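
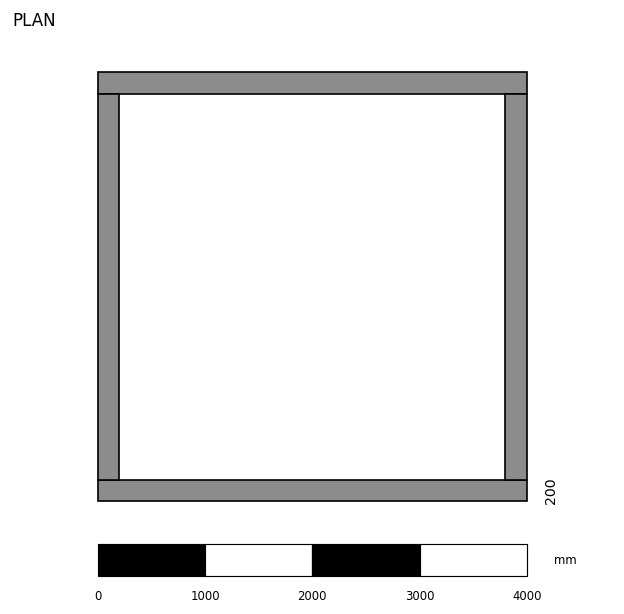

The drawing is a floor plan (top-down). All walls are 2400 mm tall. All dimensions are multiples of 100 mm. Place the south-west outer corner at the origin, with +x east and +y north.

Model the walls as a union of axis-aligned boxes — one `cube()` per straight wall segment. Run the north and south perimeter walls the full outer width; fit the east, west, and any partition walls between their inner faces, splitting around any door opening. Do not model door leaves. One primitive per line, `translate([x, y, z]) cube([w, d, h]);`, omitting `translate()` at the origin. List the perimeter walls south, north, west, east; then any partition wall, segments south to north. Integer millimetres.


cube([4000, 200, 2400]);
translate([0, 3800, 0]) cube([4000, 200, 2400]);
translate([0, 200, 0]) cube([200, 3600, 2400]);
translate([3800, 200, 0]) cube([200, 3600, 2400]);


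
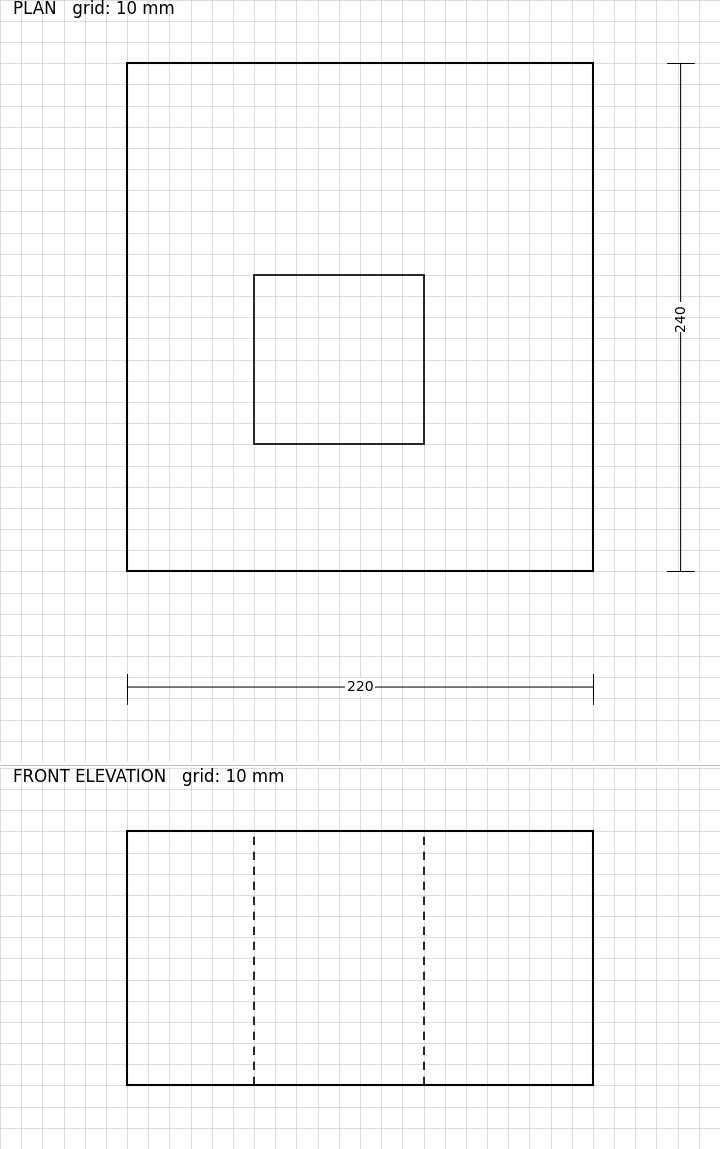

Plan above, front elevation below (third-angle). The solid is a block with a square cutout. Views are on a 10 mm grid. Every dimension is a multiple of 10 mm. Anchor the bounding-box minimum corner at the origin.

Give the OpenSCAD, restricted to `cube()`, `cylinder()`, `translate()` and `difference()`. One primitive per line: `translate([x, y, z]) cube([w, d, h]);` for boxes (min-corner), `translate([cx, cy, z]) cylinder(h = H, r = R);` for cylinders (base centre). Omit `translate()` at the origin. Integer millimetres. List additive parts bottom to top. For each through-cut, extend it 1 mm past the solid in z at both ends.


difference() {
  cube([220, 240, 120]);
  translate([60, 60, -1]) cube([80, 80, 122]);
}


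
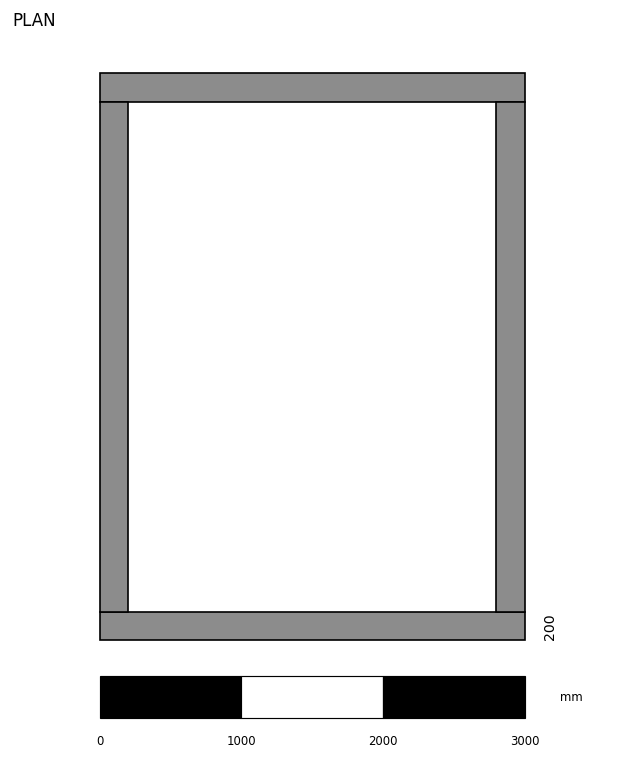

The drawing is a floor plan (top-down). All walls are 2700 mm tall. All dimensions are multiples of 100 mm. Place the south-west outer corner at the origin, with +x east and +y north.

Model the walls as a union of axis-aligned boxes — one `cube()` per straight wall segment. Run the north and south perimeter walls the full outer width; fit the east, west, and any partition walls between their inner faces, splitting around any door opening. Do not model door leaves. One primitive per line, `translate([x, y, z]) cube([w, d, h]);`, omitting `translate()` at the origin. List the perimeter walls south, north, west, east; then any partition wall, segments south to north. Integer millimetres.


cube([3000, 200, 2700]);
translate([0, 3800, 0]) cube([3000, 200, 2700]);
translate([0, 200, 0]) cube([200, 3600, 2700]);
translate([2800, 200, 0]) cube([200, 3600, 2700]);


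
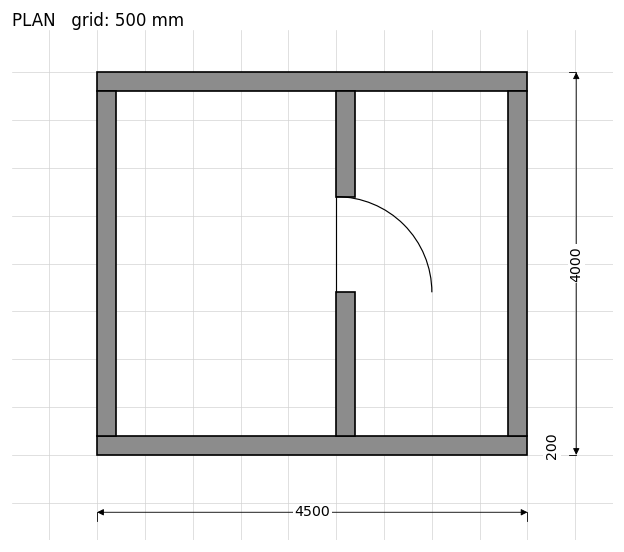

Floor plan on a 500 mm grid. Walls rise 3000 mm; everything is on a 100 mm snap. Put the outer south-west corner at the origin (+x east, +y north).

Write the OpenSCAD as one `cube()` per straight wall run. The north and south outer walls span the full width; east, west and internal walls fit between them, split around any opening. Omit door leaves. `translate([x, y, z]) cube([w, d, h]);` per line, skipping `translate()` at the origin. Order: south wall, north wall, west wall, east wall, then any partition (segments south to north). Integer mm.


cube([4500, 200, 3000]);
translate([0, 3800, 0]) cube([4500, 200, 3000]);
translate([0, 200, 0]) cube([200, 3600, 3000]);
translate([4300, 200, 0]) cube([200, 3600, 3000]);
translate([2500, 200, 0]) cube([200, 1500, 3000]);
translate([2500, 2700, 0]) cube([200, 1100, 3000]);


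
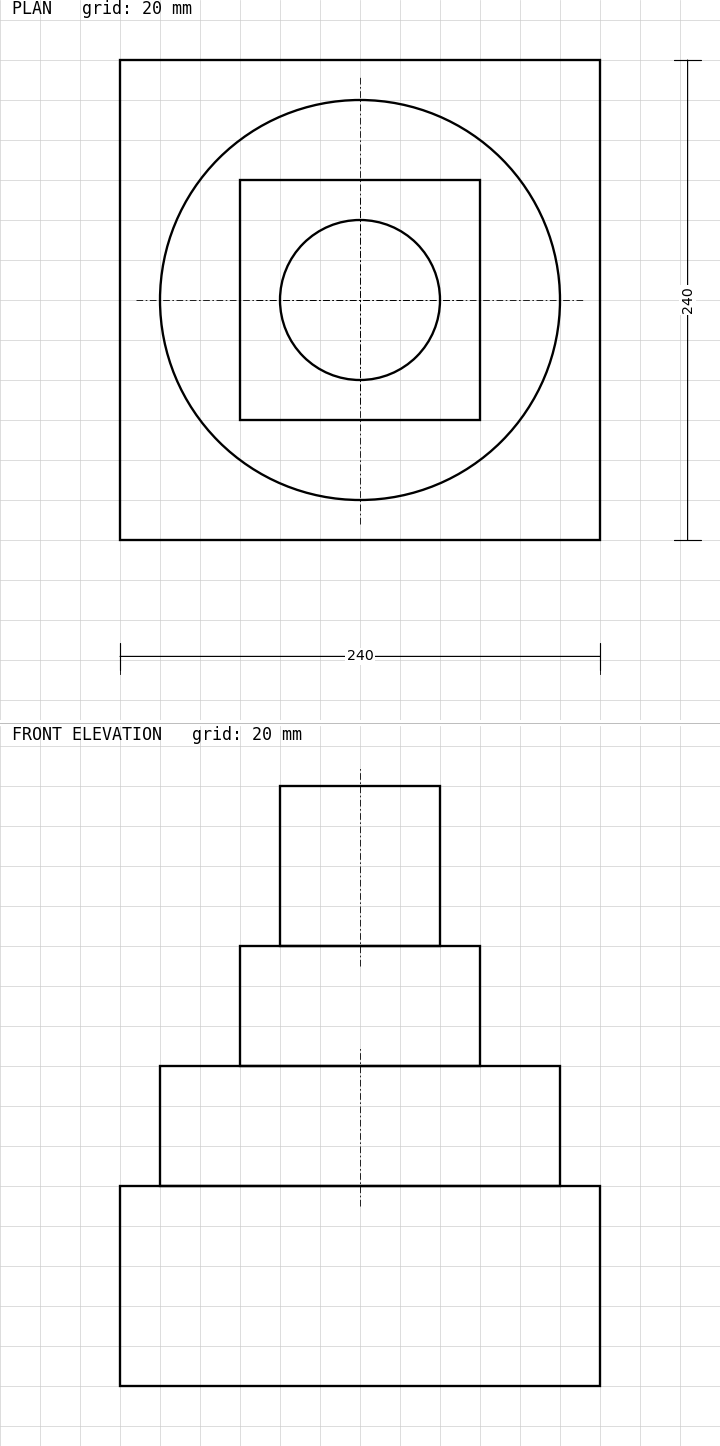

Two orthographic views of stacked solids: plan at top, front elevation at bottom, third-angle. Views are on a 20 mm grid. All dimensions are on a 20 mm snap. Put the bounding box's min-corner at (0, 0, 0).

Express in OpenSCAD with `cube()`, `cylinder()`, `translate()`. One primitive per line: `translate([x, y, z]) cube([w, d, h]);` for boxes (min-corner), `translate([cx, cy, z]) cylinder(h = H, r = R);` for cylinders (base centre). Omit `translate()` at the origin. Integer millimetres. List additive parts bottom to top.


cube([240, 240, 100]);
translate([120, 120, 100]) cylinder(h = 60, r = 100);
translate([60, 60, 160]) cube([120, 120, 60]);
translate([120, 120, 220]) cylinder(h = 80, r = 40);


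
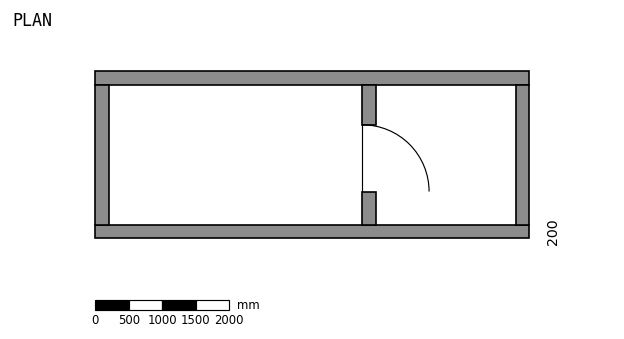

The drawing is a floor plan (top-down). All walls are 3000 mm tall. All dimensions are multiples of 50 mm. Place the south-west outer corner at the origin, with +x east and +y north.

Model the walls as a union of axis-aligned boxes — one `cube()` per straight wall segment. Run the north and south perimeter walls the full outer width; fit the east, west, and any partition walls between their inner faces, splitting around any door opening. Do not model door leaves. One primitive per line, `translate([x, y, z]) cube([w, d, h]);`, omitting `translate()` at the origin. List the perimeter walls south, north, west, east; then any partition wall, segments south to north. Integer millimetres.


cube([6500, 200, 3000]);
translate([0, 2300, 0]) cube([6500, 200, 3000]);
translate([0, 200, 0]) cube([200, 2100, 3000]);
translate([6300, 200, 0]) cube([200, 2100, 3000]);
translate([4000, 200, 0]) cube([200, 500, 3000]);
translate([4000, 1700, 0]) cube([200, 600, 3000]);


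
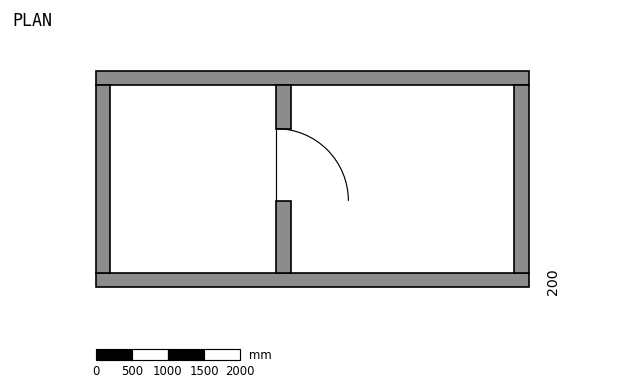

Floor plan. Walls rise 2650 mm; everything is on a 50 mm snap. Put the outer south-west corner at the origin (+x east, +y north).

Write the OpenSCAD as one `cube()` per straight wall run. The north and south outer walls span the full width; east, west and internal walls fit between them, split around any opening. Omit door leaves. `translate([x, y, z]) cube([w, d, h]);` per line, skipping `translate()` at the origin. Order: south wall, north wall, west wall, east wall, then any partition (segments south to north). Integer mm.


cube([6000, 200, 2650]);
translate([0, 2800, 0]) cube([6000, 200, 2650]);
translate([0, 200, 0]) cube([200, 2600, 2650]);
translate([5800, 200, 0]) cube([200, 2600, 2650]);
translate([2500, 200, 0]) cube([200, 1000, 2650]);
translate([2500, 2200, 0]) cube([200, 600, 2650]);


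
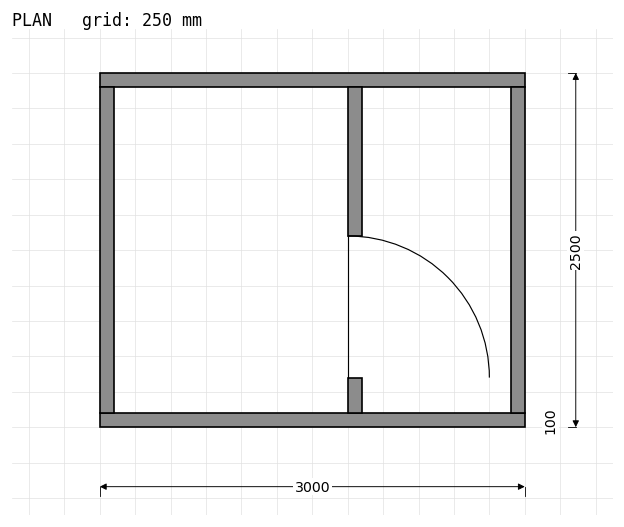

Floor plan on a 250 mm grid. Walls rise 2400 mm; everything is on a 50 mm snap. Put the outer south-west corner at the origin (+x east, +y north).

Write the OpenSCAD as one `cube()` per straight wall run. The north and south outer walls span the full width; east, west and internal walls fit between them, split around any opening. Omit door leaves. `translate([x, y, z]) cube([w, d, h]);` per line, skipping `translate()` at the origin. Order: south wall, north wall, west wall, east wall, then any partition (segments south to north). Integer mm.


cube([3000, 100, 2400]);
translate([0, 2400, 0]) cube([3000, 100, 2400]);
translate([0, 100, 0]) cube([100, 2300, 2400]);
translate([2900, 100, 0]) cube([100, 2300, 2400]);
translate([1750, 100, 0]) cube([100, 250, 2400]);
translate([1750, 1350, 0]) cube([100, 1050, 2400]);


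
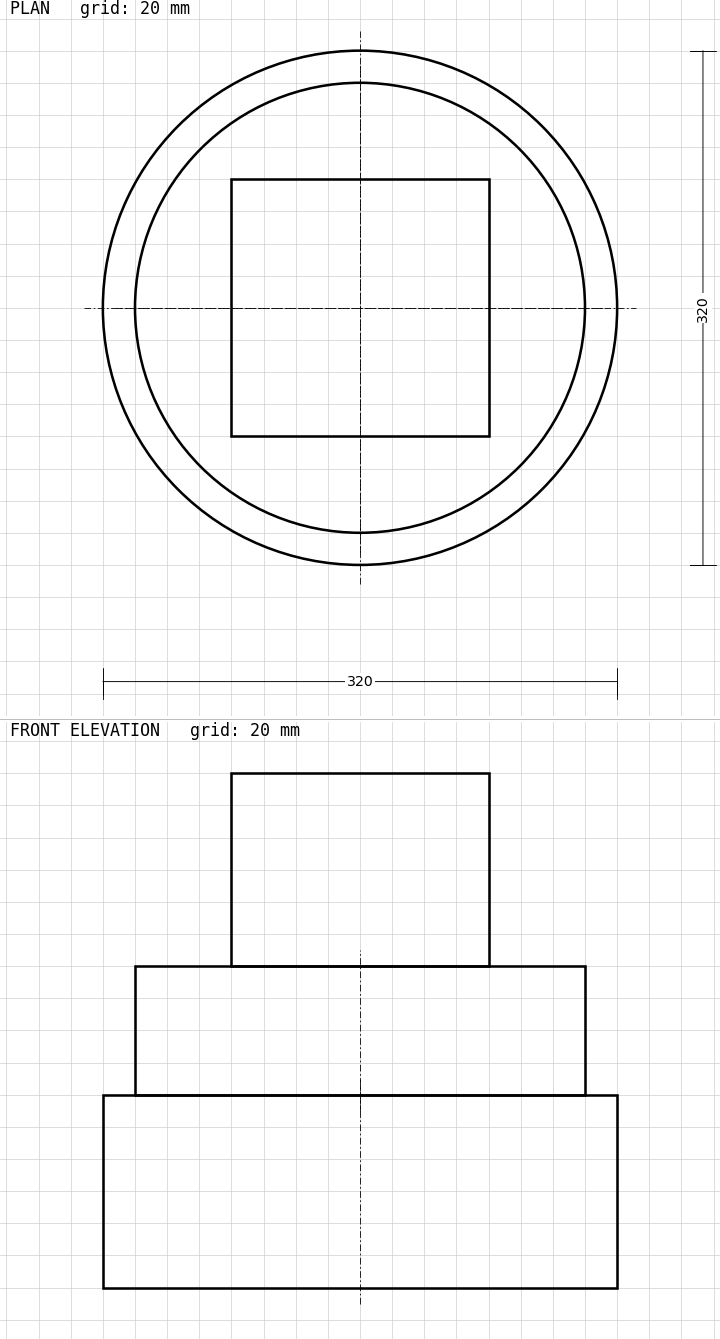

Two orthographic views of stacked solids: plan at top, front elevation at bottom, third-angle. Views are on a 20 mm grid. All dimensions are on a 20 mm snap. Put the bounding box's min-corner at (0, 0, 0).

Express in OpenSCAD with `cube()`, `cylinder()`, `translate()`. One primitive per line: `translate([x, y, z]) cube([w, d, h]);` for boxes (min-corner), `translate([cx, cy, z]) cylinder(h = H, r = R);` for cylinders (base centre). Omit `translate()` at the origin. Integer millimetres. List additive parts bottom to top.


translate([160, 160, 0]) cylinder(h = 120, r = 160);
translate([160, 160, 120]) cylinder(h = 80, r = 140);
translate([80, 80, 200]) cube([160, 160, 120]);


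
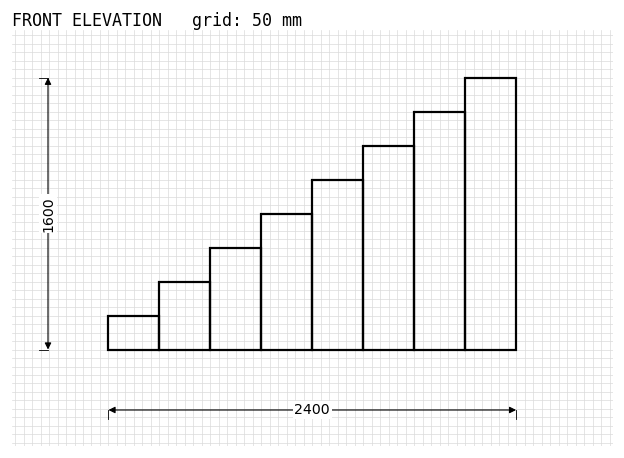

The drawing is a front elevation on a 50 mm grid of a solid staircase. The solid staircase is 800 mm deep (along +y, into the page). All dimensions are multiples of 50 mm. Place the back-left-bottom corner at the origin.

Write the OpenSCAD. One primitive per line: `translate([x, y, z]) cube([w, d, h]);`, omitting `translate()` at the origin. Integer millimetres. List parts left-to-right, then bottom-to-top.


cube([300, 800, 200]);
translate([300, 0, 0]) cube([300, 800, 400]);
translate([600, 0, 0]) cube([300, 800, 600]);
translate([900, 0, 0]) cube([300, 800, 800]);
translate([1200, 0, 0]) cube([300, 800, 1000]);
translate([1500, 0, 0]) cube([300, 800, 1200]);
translate([1800, 0, 0]) cube([300, 800, 1400]);
translate([2100, 0, 0]) cube([300, 800, 1600]);


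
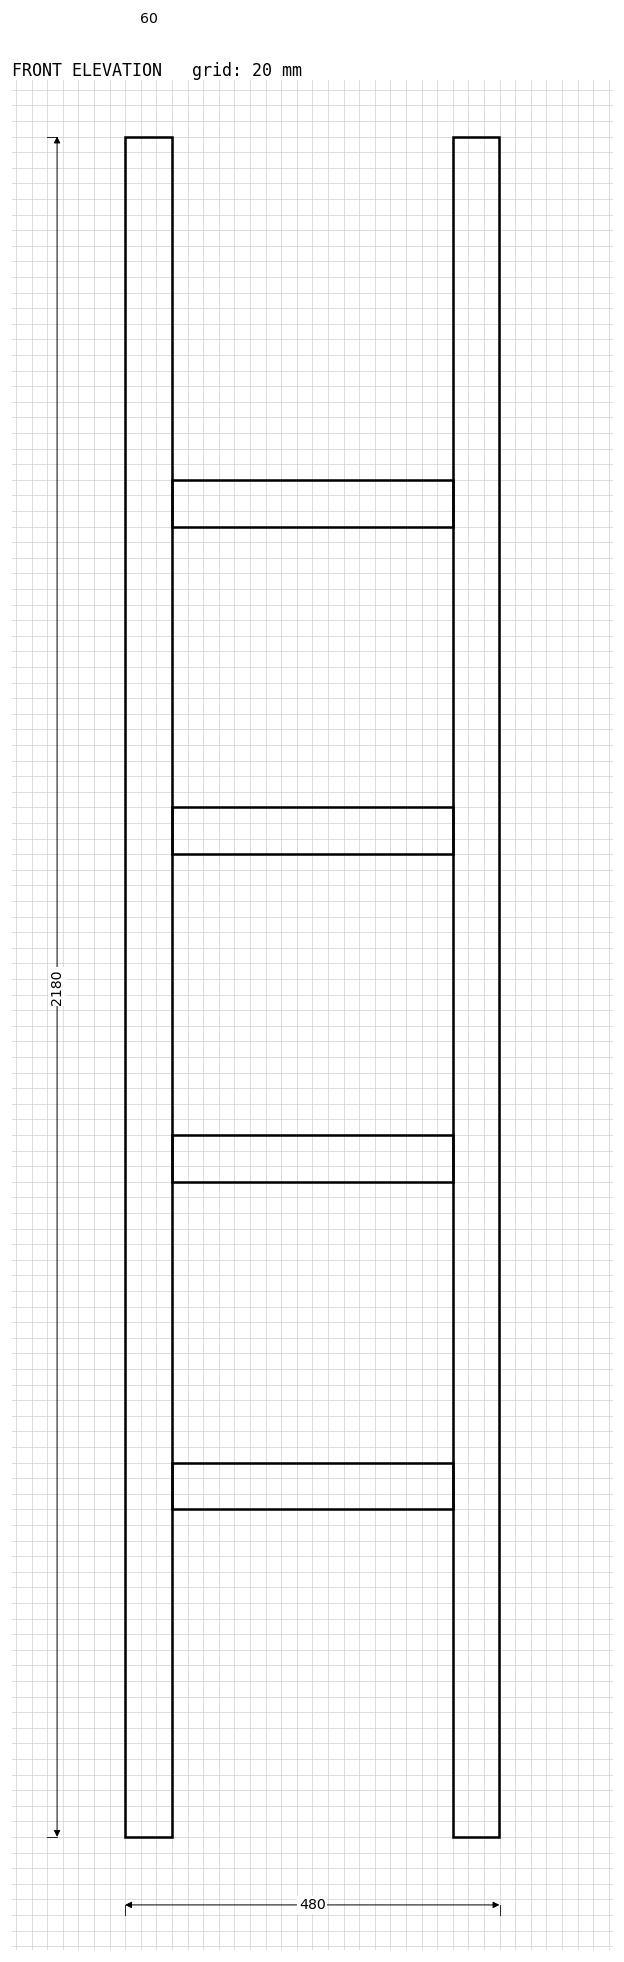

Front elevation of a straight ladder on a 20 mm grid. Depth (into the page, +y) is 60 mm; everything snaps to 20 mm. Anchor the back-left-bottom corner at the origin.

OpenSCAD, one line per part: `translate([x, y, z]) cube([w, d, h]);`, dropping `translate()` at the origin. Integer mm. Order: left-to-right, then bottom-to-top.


cube([60, 60, 2180]);
translate([60, 0, 420]) cube([360, 60, 60]);
translate([60, 0, 840]) cube([360, 60, 60]);
translate([60, 0, 1260]) cube([360, 60, 60]);
translate([60, 0, 1680]) cube([360, 60, 60]);
translate([420, 0, 0]) cube([60, 60, 2180]);


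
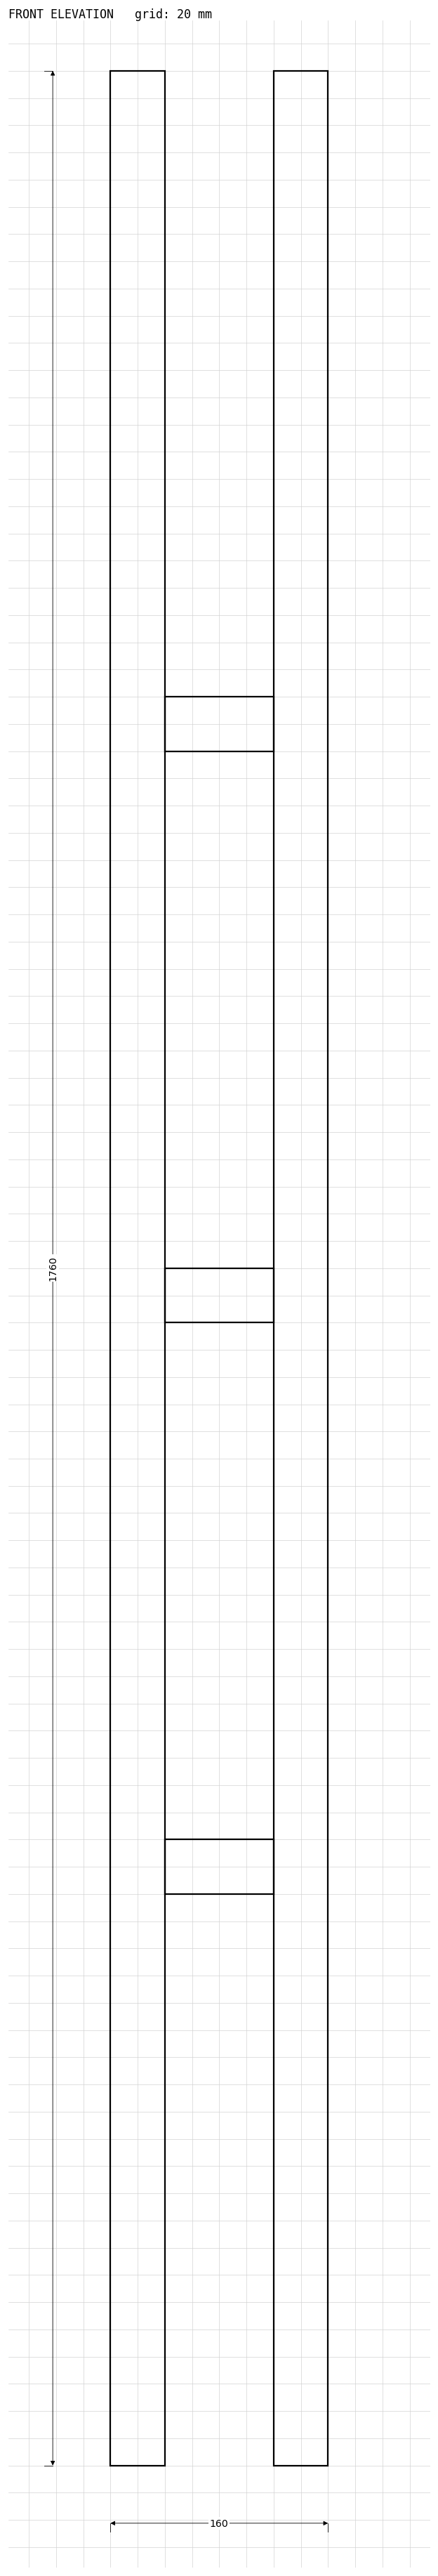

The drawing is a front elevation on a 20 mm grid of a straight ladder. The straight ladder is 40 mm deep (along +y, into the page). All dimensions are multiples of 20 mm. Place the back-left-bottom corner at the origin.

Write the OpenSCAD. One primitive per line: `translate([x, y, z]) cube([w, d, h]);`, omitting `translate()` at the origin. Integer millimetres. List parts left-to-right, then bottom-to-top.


cube([40, 40, 1760]);
translate([40, 0, 420]) cube([80, 40, 40]);
translate([40, 0, 840]) cube([80, 40, 40]);
translate([40, 0, 1260]) cube([80, 40, 40]);
translate([120, 0, 0]) cube([40, 40, 1760]);


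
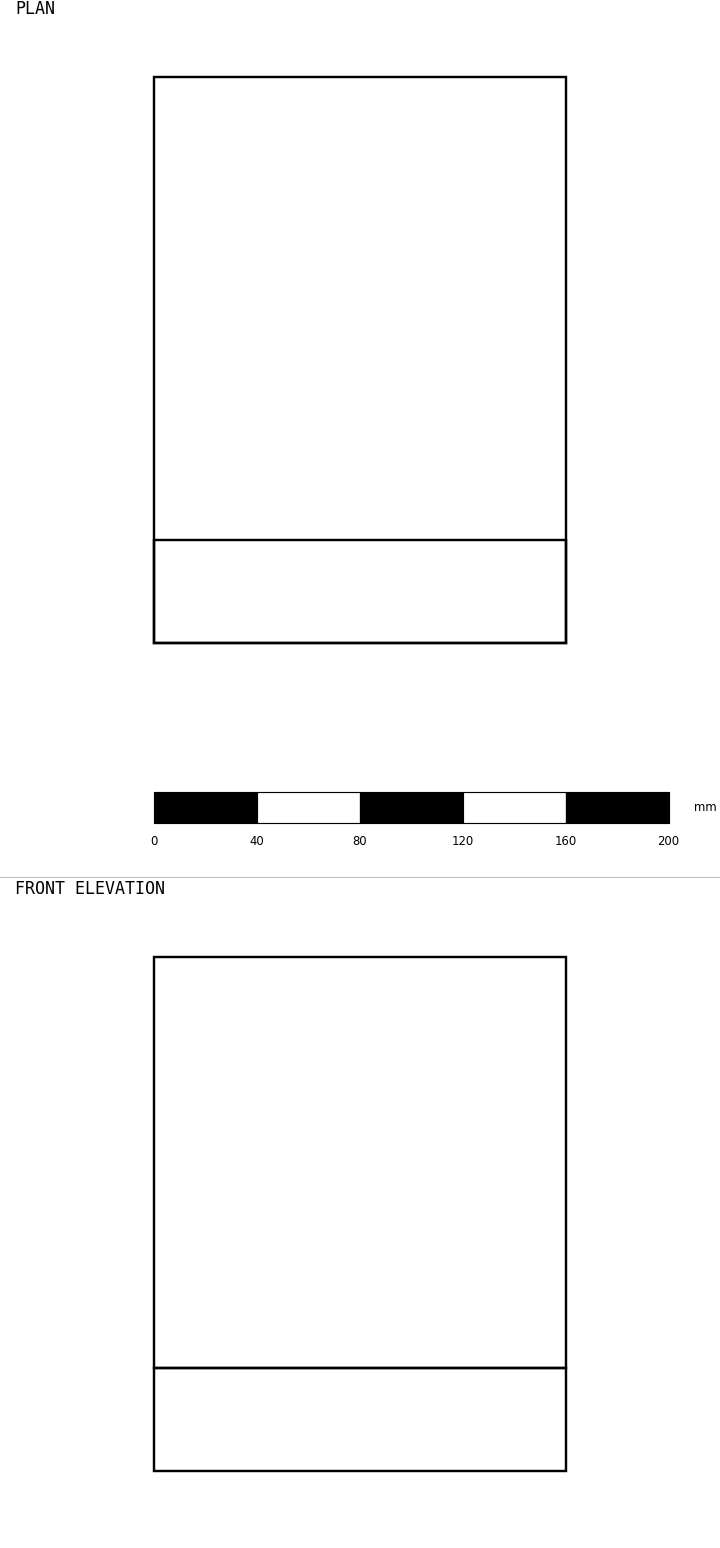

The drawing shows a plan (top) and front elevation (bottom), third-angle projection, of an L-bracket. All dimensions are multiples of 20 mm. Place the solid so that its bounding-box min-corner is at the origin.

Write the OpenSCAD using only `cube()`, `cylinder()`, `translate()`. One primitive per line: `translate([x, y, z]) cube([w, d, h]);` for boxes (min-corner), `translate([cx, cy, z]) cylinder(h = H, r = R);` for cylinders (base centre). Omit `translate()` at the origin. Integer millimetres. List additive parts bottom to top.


cube([160, 220, 40]);
translate([0, 0, 40]) cube([160, 40, 160]);


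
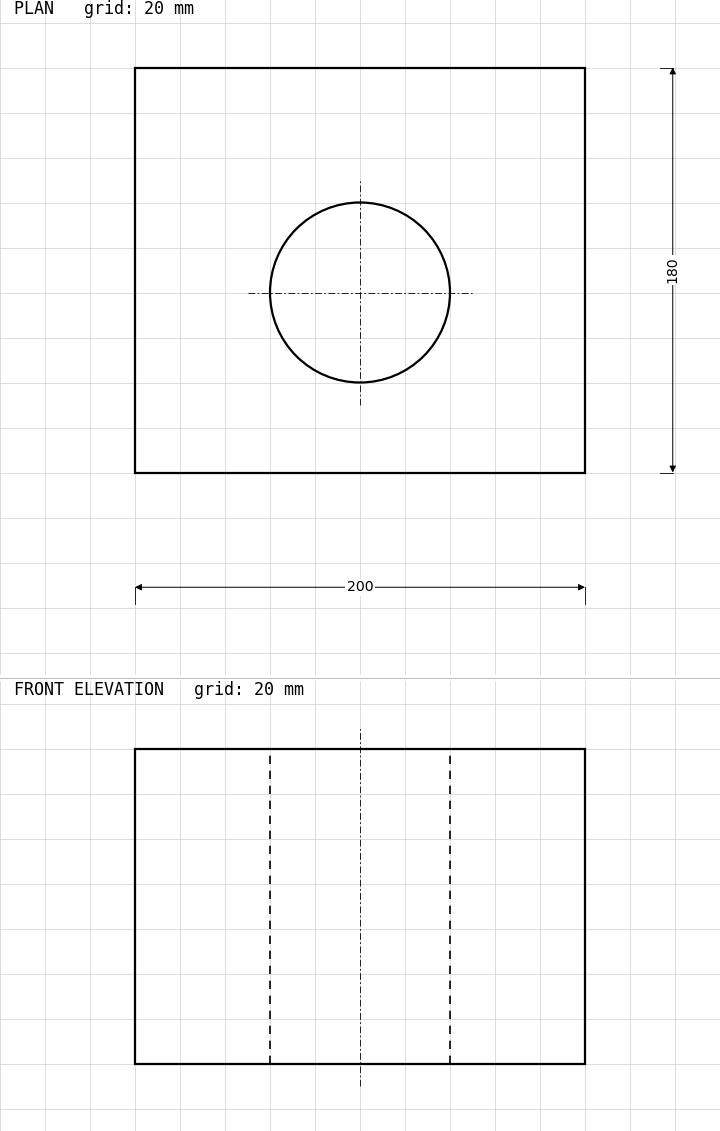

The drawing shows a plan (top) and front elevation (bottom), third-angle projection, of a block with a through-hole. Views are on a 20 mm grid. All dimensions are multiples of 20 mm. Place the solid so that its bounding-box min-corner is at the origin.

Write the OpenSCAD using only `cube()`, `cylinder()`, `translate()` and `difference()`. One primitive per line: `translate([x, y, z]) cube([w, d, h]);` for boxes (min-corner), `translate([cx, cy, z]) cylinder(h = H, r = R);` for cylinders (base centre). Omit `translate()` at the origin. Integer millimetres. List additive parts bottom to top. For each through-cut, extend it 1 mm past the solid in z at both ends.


difference() {
  cube([200, 180, 140]);
  translate([100, 80, -1]) cylinder(h = 142, r = 40);
}


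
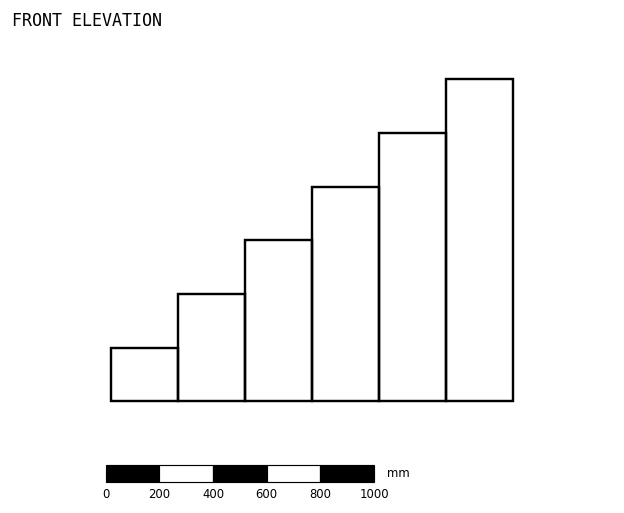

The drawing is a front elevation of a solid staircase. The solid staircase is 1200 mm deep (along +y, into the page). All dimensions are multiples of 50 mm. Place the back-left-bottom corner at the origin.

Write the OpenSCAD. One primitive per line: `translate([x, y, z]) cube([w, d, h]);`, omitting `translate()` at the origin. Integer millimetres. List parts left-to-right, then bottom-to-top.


cube([250, 1200, 200]);
translate([250, 0, 0]) cube([250, 1200, 400]);
translate([500, 0, 0]) cube([250, 1200, 600]);
translate([750, 0, 0]) cube([250, 1200, 800]);
translate([1000, 0, 0]) cube([250, 1200, 1000]);
translate([1250, 0, 0]) cube([250, 1200, 1200]);


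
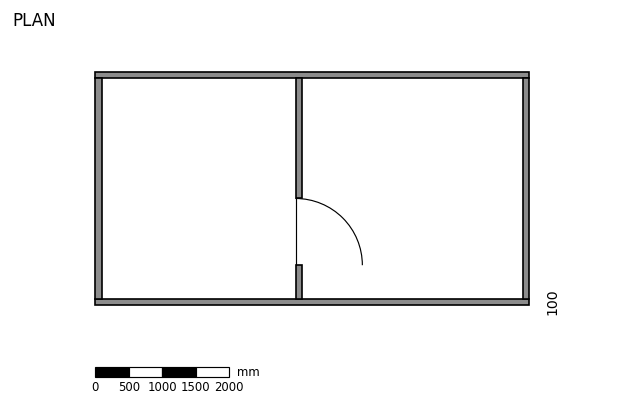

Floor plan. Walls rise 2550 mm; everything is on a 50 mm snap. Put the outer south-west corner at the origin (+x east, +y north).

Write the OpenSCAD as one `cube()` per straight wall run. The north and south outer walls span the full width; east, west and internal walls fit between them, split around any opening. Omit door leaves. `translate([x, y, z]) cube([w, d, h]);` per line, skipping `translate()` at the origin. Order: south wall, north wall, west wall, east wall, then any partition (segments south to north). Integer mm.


cube([6500, 100, 2550]);
translate([0, 3400, 0]) cube([6500, 100, 2550]);
translate([0, 100, 0]) cube([100, 3300, 2550]);
translate([6400, 100, 0]) cube([100, 3300, 2550]);
translate([3000, 100, 0]) cube([100, 500, 2550]);
translate([3000, 1600, 0]) cube([100, 1800, 2550]);


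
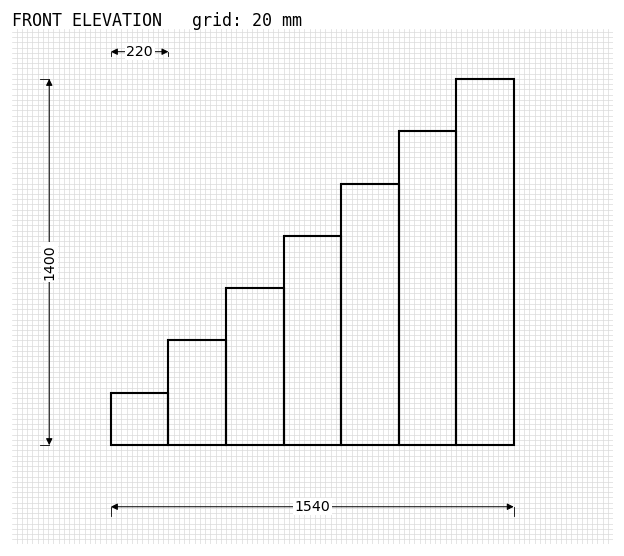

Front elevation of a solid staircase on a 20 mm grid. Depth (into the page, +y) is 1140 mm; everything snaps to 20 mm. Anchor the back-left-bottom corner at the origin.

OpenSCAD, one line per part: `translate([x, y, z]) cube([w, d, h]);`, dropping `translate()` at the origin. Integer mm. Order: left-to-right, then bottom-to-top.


cube([220, 1140, 200]);
translate([220, 0, 0]) cube([220, 1140, 400]);
translate([440, 0, 0]) cube([220, 1140, 600]);
translate([660, 0, 0]) cube([220, 1140, 800]);
translate([880, 0, 0]) cube([220, 1140, 1000]);
translate([1100, 0, 0]) cube([220, 1140, 1200]);
translate([1320, 0, 0]) cube([220, 1140, 1400]);


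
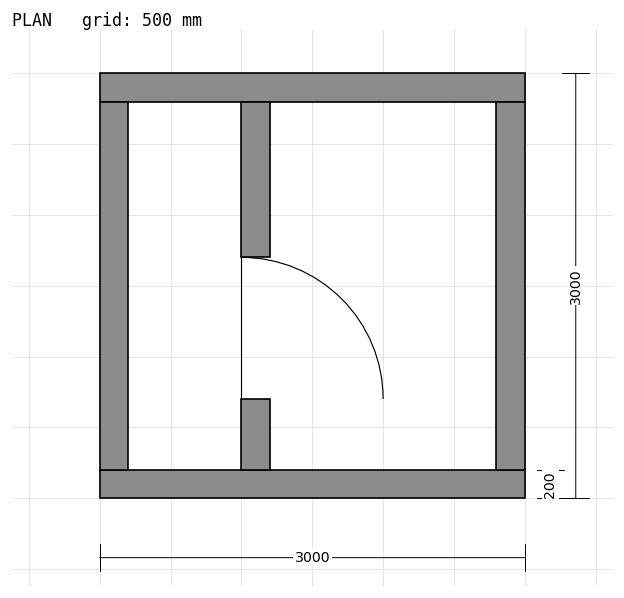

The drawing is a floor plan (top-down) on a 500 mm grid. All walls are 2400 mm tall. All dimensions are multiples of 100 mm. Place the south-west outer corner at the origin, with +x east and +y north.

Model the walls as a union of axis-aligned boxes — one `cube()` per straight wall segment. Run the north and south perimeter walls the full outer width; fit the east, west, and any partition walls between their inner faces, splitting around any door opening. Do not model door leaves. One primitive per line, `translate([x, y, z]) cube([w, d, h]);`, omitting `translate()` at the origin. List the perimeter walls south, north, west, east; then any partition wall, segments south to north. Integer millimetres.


cube([3000, 200, 2400]);
translate([0, 2800, 0]) cube([3000, 200, 2400]);
translate([0, 200, 0]) cube([200, 2600, 2400]);
translate([2800, 200, 0]) cube([200, 2600, 2400]);
translate([1000, 200, 0]) cube([200, 500, 2400]);
translate([1000, 1700, 0]) cube([200, 1100, 2400]);


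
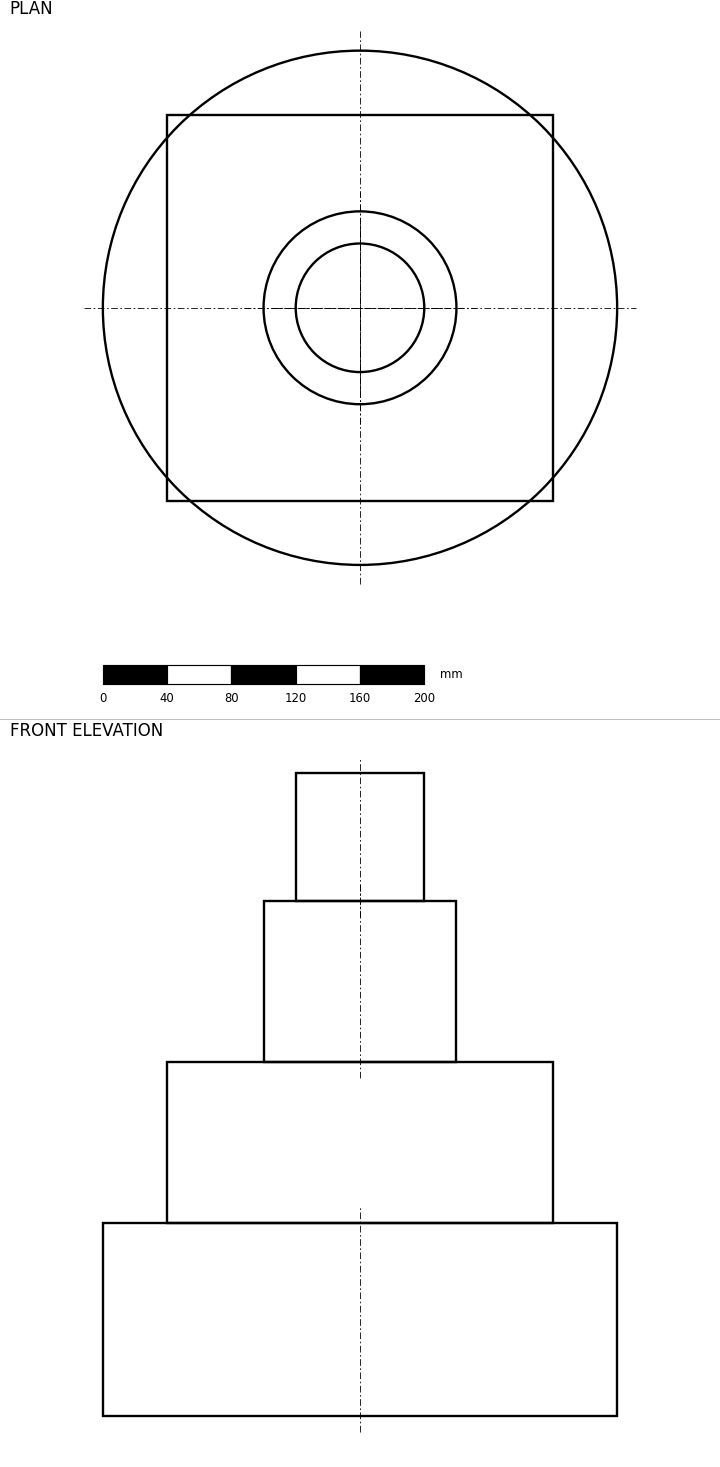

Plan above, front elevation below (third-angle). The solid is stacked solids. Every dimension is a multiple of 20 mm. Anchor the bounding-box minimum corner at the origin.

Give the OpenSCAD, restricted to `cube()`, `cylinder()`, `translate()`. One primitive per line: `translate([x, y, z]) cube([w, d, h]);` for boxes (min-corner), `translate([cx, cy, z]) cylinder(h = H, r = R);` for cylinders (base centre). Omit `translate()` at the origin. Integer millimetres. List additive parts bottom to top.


translate([160, 160, 0]) cylinder(h = 120, r = 160);
translate([40, 40, 120]) cube([240, 240, 100]);
translate([160, 160, 220]) cylinder(h = 100, r = 60);
translate([160, 160, 320]) cylinder(h = 80, r = 40);


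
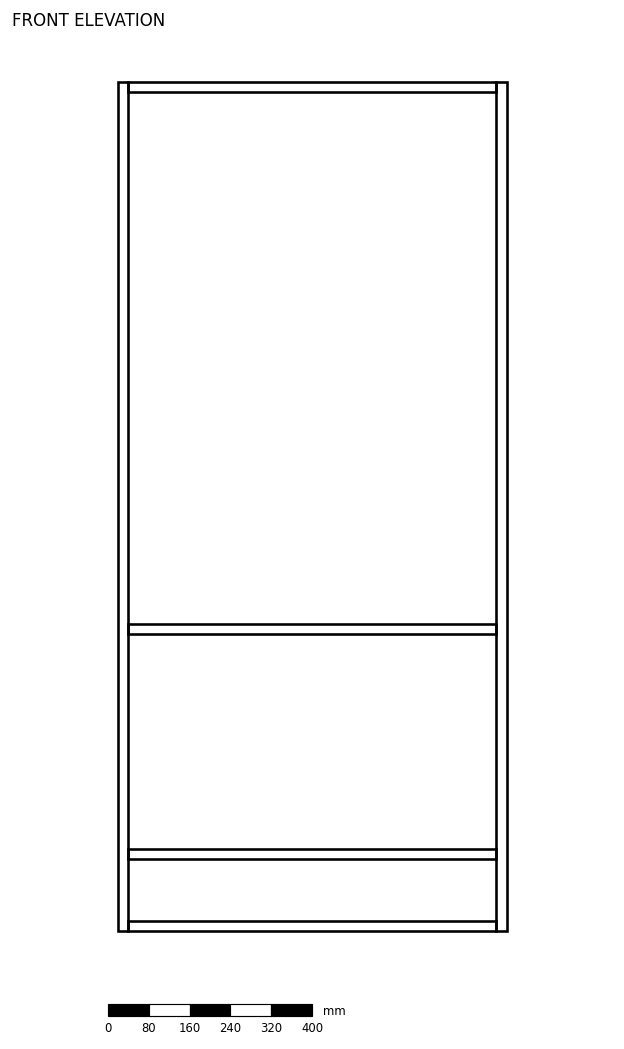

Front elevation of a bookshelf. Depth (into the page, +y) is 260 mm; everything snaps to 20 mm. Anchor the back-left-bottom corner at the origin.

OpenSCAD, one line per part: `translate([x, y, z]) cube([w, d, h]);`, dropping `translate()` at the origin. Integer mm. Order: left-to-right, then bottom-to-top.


cube([20, 260, 1660]);
translate([20, 0, 0]) cube([720, 260, 20]);
translate([20, 0, 140]) cube([720, 260, 20]);
translate([20, 0, 580]) cube([720, 260, 20]);
translate([20, 0, 1640]) cube([720, 260, 20]);
translate([740, 0, 0]) cube([20, 260, 1660]);


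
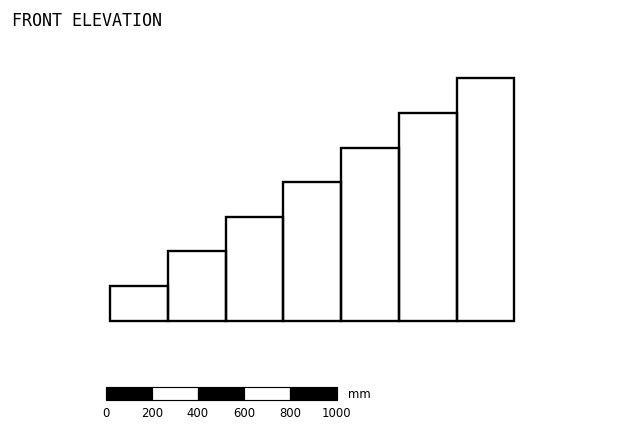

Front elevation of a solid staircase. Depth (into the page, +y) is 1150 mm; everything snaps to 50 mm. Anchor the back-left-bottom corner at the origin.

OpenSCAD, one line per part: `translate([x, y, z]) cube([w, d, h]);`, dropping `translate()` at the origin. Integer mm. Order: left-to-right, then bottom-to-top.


cube([250, 1150, 150]);
translate([250, 0, 0]) cube([250, 1150, 300]);
translate([500, 0, 0]) cube([250, 1150, 450]);
translate([750, 0, 0]) cube([250, 1150, 600]);
translate([1000, 0, 0]) cube([250, 1150, 750]);
translate([1250, 0, 0]) cube([250, 1150, 900]);
translate([1500, 0, 0]) cube([250, 1150, 1050]);


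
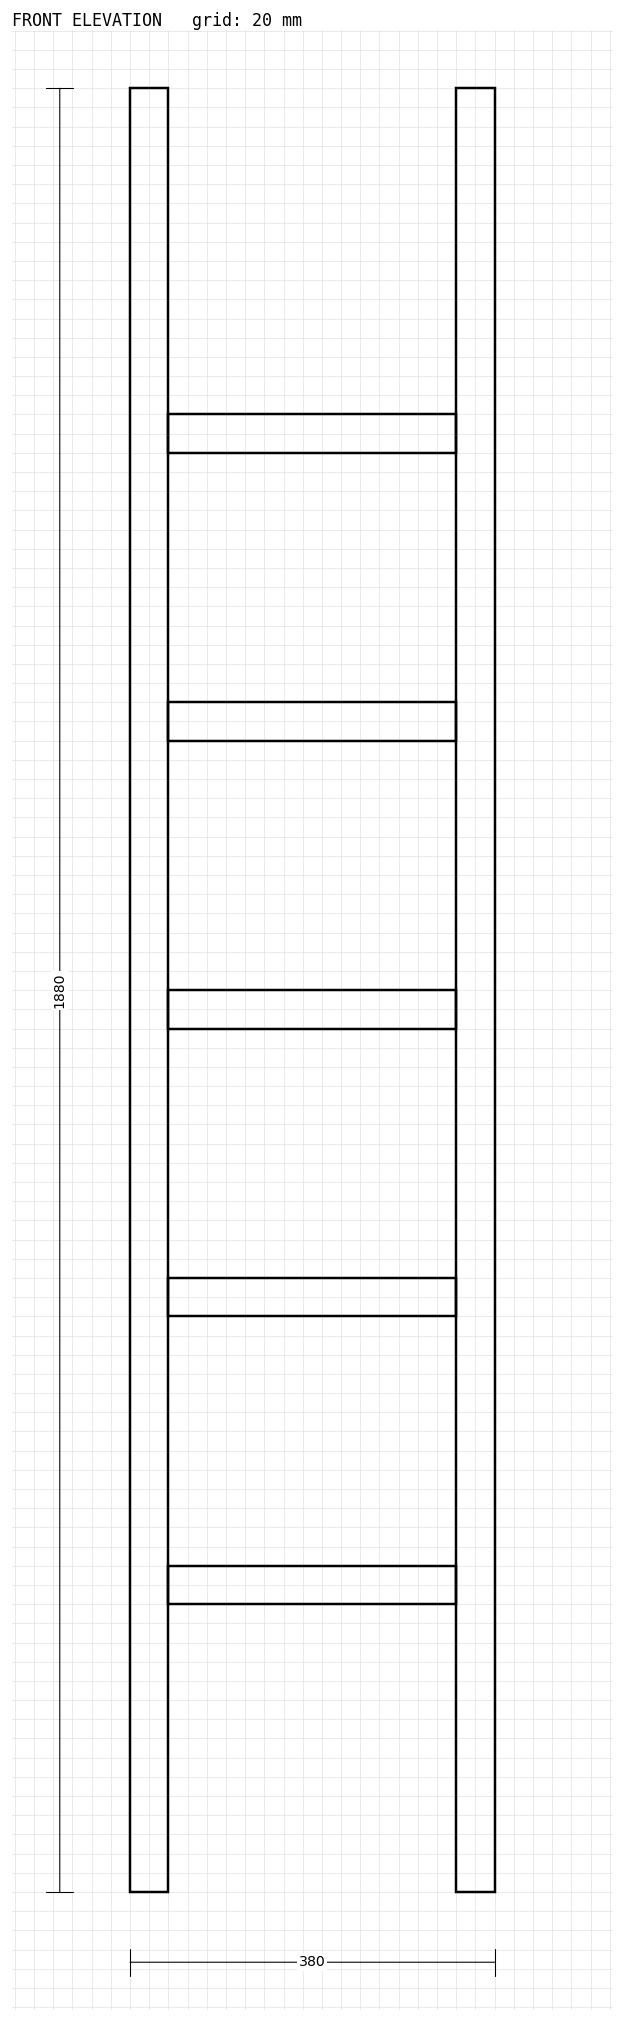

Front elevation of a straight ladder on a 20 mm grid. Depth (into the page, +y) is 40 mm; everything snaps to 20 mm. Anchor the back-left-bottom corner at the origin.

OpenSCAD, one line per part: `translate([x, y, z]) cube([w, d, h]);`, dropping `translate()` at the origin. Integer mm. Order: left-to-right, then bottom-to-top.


cube([40, 40, 1880]);
translate([40, 0, 300]) cube([300, 40, 40]);
translate([40, 0, 600]) cube([300, 40, 40]);
translate([40, 0, 900]) cube([300, 40, 40]);
translate([40, 0, 1200]) cube([300, 40, 40]);
translate([40, 0, 1500]) cube([300, 40, 40]);
translate([340, 0, 0]) cube([40, 40, 1880]);


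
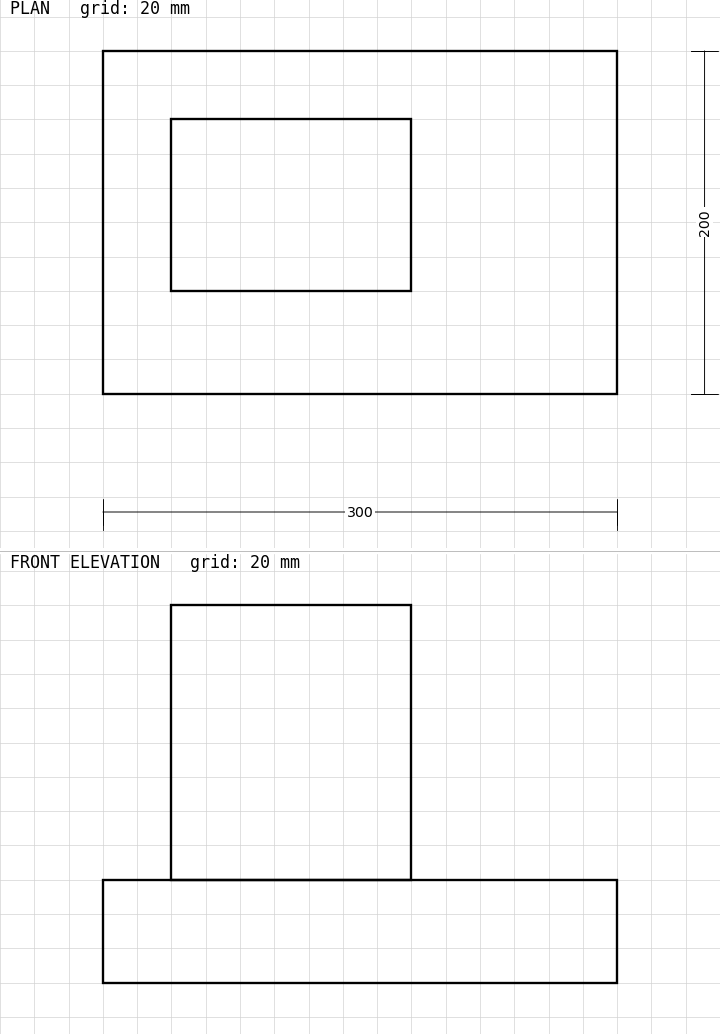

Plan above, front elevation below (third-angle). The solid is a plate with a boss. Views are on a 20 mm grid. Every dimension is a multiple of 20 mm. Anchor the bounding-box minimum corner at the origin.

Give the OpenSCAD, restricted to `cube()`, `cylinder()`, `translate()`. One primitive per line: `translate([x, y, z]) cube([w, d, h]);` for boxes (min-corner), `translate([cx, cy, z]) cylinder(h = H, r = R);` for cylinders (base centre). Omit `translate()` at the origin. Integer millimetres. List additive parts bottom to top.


cube([300, 200, 60]);
translate([40, 60, 60]) cube([140, 100, 160]);


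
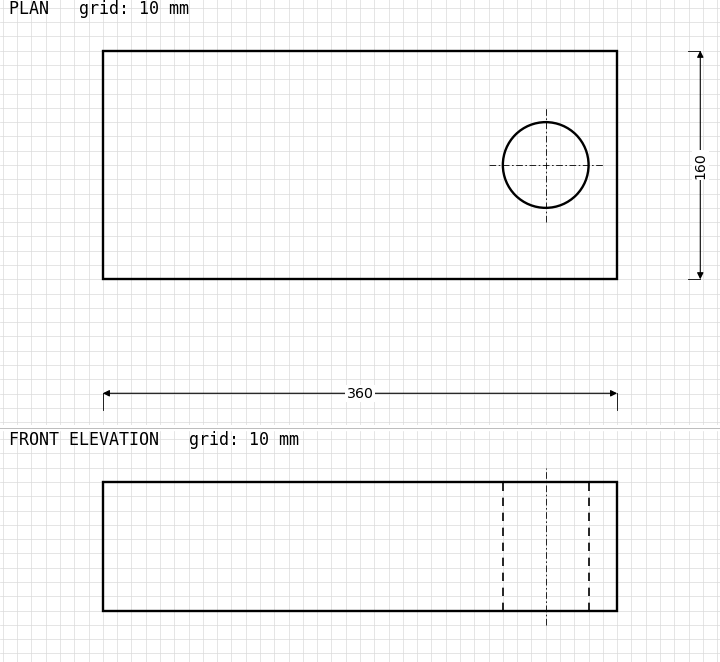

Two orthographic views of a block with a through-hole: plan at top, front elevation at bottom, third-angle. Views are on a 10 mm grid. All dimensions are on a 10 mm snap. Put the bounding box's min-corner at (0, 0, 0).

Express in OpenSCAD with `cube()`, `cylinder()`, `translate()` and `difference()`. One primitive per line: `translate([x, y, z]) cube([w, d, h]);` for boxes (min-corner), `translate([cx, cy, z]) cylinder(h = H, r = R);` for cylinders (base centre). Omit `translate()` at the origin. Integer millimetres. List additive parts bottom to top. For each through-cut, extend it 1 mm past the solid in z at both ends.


difference() {
  cube([360, 160, 90]);
  translate([310, 80, -1]) cylinder(h = 92, r = 30);
}


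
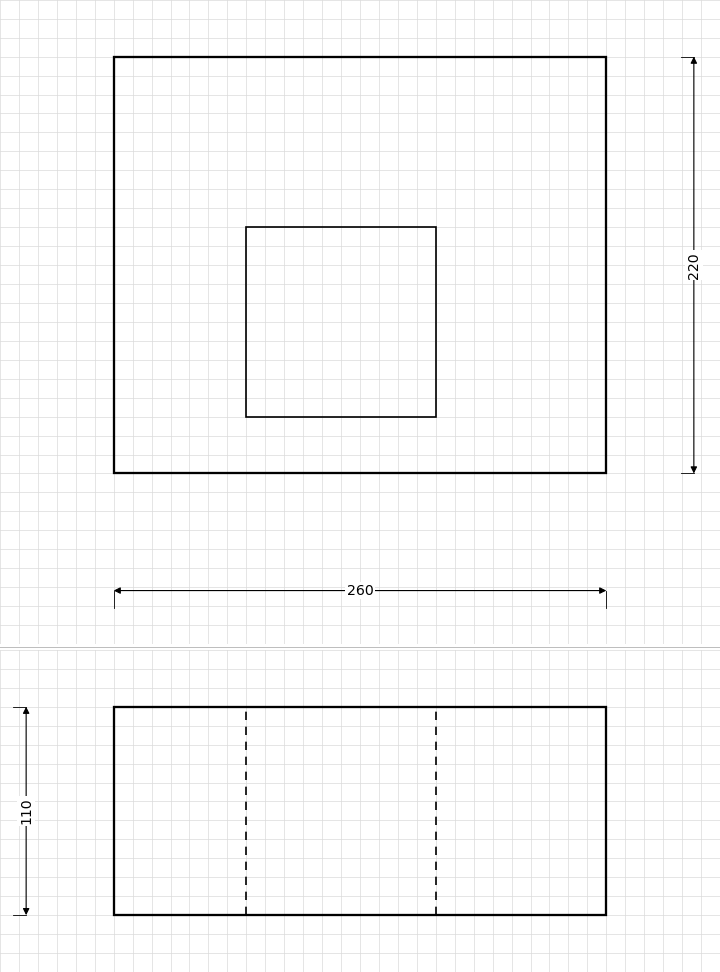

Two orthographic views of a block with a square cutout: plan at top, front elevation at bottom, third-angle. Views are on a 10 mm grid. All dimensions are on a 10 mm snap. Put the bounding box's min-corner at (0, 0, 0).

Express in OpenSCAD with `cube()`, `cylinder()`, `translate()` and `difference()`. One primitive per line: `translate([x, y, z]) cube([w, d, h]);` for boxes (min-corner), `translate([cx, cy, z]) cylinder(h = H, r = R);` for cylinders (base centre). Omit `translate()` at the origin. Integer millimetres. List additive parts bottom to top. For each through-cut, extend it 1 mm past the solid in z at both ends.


difference() {
  cube([260, 220, 110]);
  translate([70, 30, -1]) cube([100, 100, 112]);
}


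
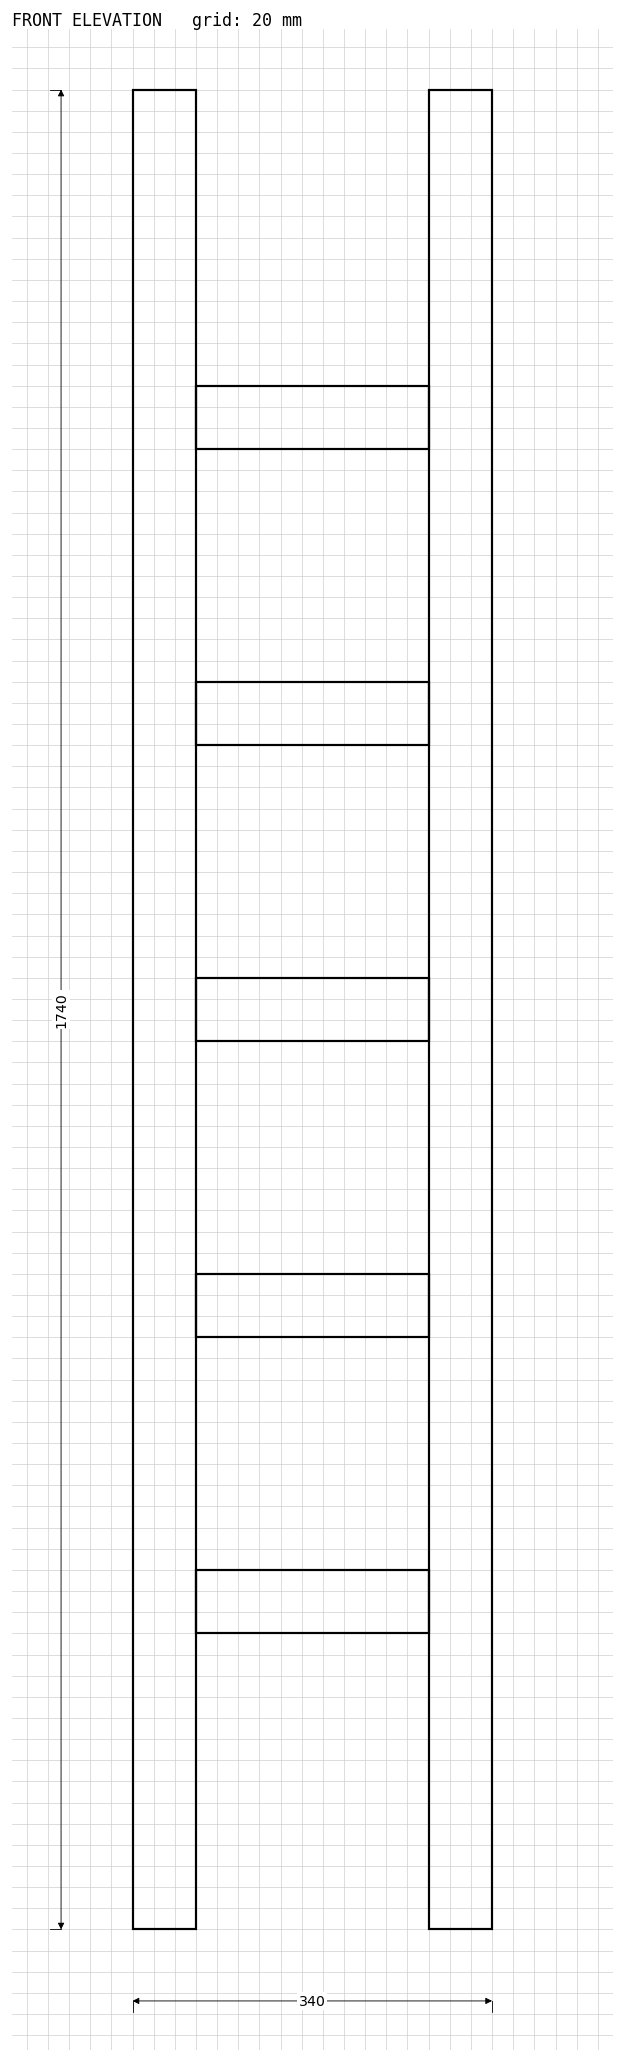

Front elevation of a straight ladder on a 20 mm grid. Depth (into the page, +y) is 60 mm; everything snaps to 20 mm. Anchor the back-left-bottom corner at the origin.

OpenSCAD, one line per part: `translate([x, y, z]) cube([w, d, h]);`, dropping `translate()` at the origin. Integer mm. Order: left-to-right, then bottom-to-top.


cube([60, 60, 1740]);
translate([60, 0, 280]) cube([220, 60, 60]);
translate([60, 0, 560]) cube([220, 60, 60]);
translate([60, 0, 840]) cube([220, 60, 60]);
translate([60, 0, 1120]) cube([220, 60, 60]);
translate([60, 0, 1400]) cube([220, 60, 60]);
translate([280, 0, 0]) cube([60, 60, 1740]);


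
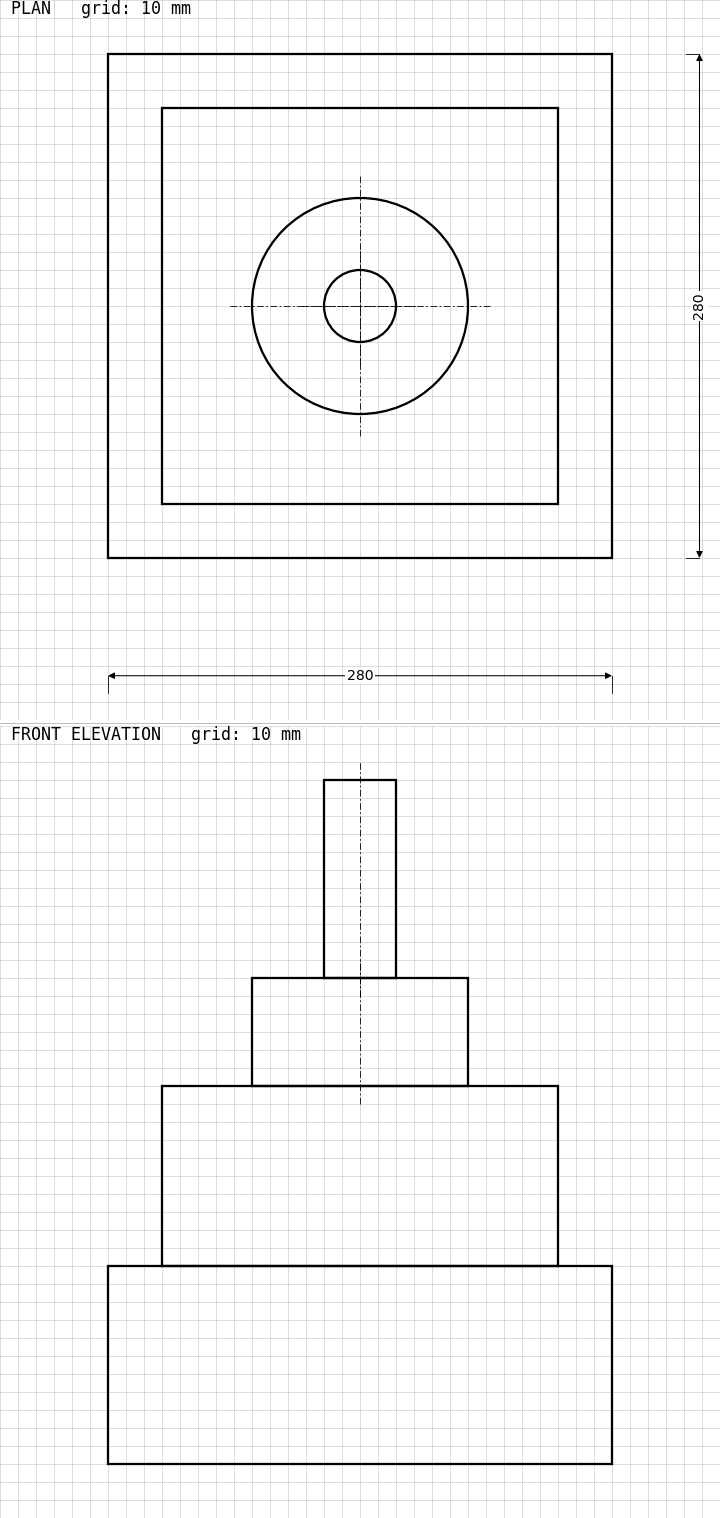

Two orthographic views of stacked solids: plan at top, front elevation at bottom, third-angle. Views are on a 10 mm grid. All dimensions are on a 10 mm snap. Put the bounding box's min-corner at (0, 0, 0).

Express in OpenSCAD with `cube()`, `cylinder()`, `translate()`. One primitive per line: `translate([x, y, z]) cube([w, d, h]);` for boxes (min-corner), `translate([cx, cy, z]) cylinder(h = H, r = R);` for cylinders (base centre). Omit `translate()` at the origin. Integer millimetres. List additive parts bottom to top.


cube([280, 280, 110]);
translate([30, 30, 110]) cube([220, 220, 100]);
translate([140, 140, 210]) cylinder(h = 60, r = 60);
translate([140, 140, 270]) cylinder(h = 110, r = 20);


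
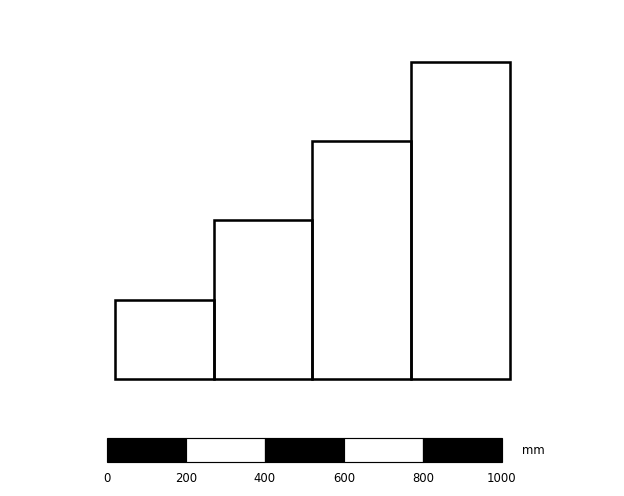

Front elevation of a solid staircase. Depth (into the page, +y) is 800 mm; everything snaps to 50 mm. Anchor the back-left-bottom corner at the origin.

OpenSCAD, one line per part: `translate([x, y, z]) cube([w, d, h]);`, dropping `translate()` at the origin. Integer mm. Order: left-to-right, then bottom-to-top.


cube([250, 800, 200]);
translate([250, 0, 0]) cube([250, 800, 400]);
translate([500, 0, 0]) cube([250, 800, 600]);
translate([750, 0, 0]) cube([250, 800, 800]);


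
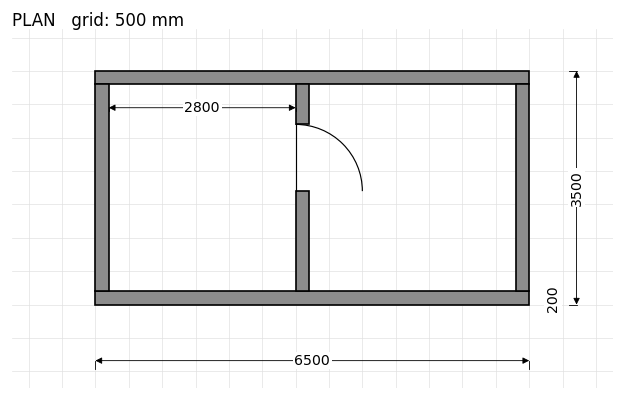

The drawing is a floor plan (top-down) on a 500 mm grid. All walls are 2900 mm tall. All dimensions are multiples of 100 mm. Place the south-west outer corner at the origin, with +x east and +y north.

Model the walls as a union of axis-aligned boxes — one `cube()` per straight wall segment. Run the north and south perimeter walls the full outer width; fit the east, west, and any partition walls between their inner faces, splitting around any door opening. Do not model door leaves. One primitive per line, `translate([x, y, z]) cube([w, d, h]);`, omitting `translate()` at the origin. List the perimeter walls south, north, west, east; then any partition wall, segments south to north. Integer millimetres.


cube([6500, 200, 2900]);
translate([0, 3300, 0]) cube([6500, 200, 2900]);
translate([0, 200, 0]) cube([200, 3100, 2900]);
translate([6300, 200, 0]) cube([200, 3100, 2900]);
translate([3000, 200, 0]) cube([200, 1500, 2900]);
translate([3000, 2700, 0]) cube([200, 600, 2900]);


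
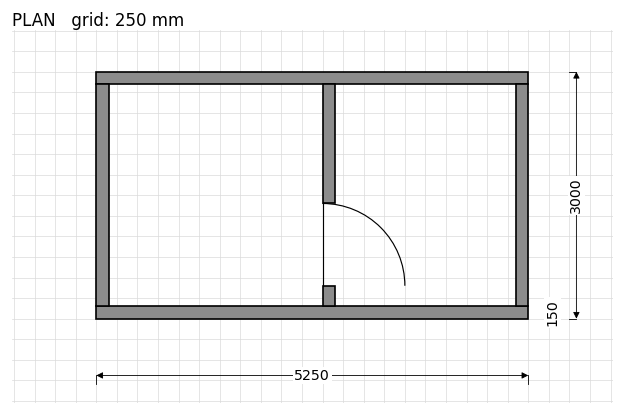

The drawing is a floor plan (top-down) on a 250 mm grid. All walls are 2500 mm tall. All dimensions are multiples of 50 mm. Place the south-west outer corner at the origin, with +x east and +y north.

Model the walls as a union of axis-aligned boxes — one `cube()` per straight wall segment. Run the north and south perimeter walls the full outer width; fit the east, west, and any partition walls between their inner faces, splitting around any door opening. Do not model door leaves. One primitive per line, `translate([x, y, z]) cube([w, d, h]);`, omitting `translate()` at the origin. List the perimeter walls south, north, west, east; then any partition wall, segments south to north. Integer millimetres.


cube([5250, 150, 2500]);
translate([0, 2850, 0]) cube([5250, 150, 2500]);
translate([0, 150, 0]) cube([150, 2700, 2500]);
translate([5100, 150, 0]) cube([150, 2700, 2500]);
translate([2750, 150, 0]) cube([150, 250, 2500]);
translate([2750, 1400, 0]) cube([150, 1450, 2500]);


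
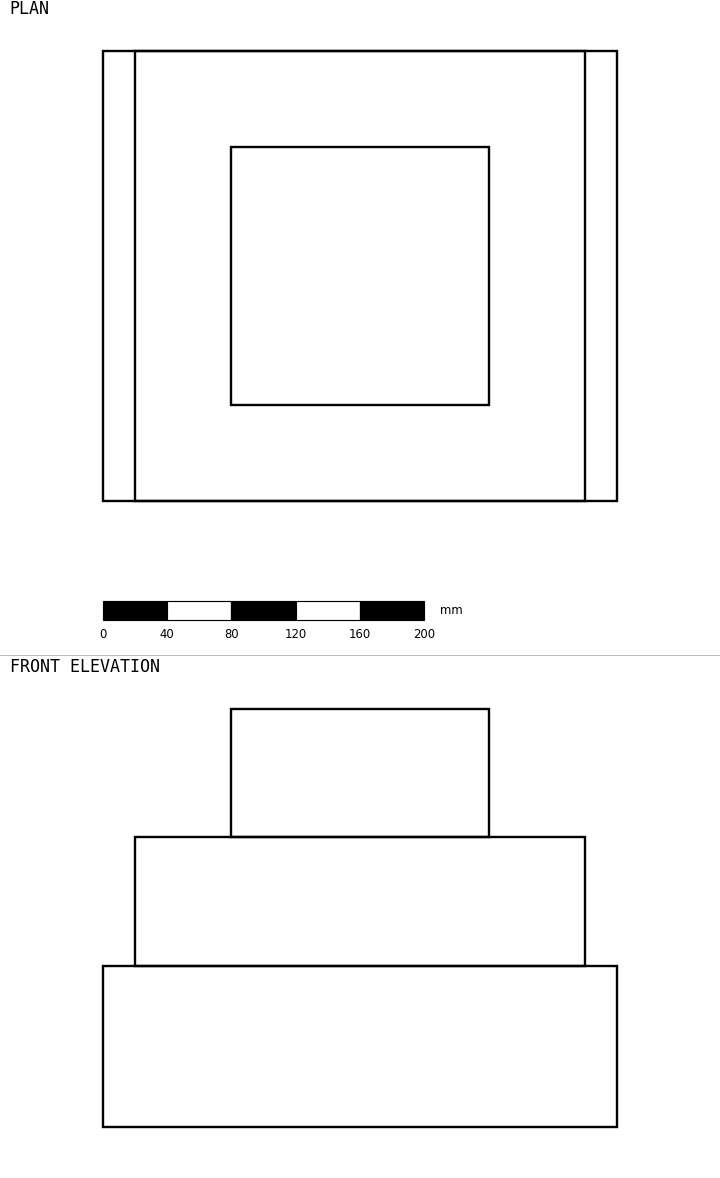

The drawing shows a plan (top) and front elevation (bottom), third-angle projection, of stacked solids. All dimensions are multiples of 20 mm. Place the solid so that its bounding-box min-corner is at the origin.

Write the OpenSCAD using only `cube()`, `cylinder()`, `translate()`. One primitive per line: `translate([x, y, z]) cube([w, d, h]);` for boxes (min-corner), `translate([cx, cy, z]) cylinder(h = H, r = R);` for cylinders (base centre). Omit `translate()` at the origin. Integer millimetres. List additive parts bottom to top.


cube([320, 280, 100]);
translate([20, 0, 100]) cube([280, 280, 80]);
translate([80, 60, 180]) cube([160, 160, 80]);


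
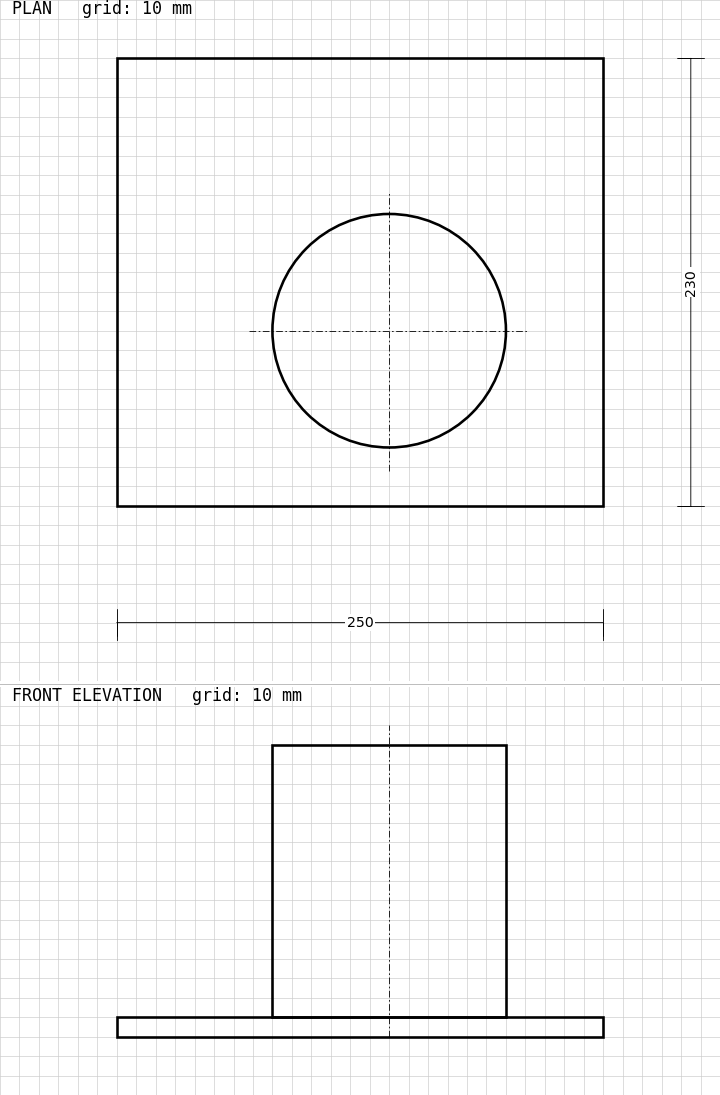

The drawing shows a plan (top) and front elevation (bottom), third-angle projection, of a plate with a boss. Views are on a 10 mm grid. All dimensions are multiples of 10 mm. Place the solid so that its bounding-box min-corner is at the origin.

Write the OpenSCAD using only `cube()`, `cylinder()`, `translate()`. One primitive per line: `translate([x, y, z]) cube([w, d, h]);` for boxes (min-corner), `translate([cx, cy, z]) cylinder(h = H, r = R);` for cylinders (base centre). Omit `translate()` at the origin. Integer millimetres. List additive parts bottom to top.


cube([250, 230, 10]);
translate([140, 90, 10]) cylinder(h = 140, r = 60);


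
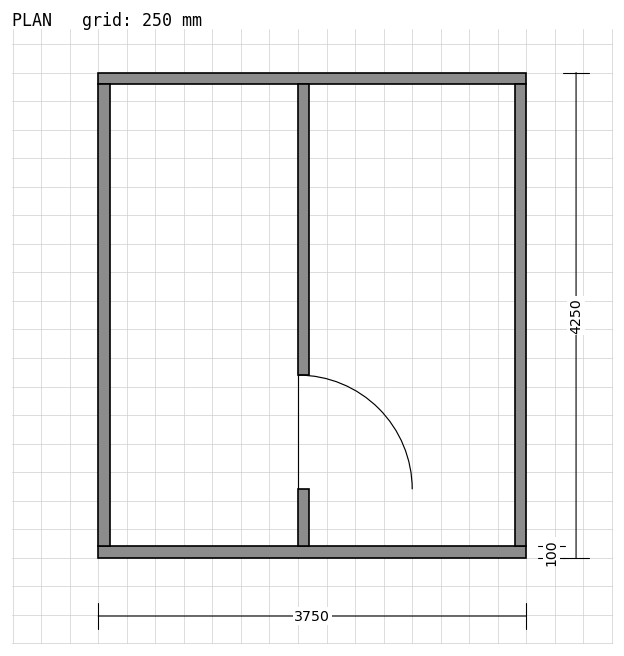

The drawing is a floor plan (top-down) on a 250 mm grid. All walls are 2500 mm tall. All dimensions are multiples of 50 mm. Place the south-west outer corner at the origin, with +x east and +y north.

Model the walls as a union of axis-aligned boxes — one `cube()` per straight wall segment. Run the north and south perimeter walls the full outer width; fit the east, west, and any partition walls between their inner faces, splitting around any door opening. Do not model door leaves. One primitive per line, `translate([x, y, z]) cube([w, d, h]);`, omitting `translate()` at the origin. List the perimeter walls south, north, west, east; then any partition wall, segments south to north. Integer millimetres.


cube([3750, 100, 2500]);
translate([0, 4150, 0]) cube([3750, 100, 2500]);
translate([0, 100, 0]) cube([100, 4050, 2500]);
translate([3650, 100, 0]) cube([100, 4050, 2500]);
translate([1750, 100, 0]) cube([100, 500, 2500]);
translate([1750, 1600, 0]) cube([100, 2550, 2500]);


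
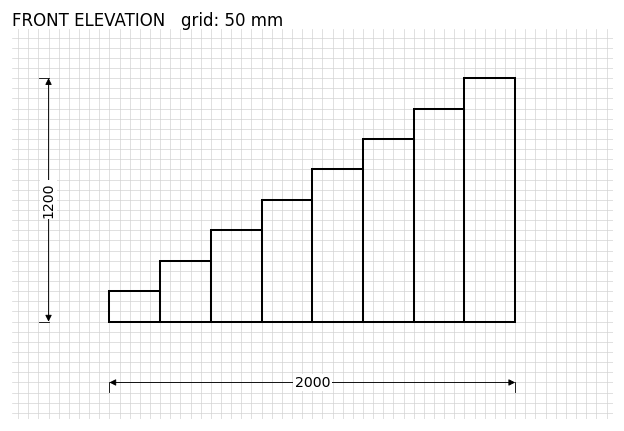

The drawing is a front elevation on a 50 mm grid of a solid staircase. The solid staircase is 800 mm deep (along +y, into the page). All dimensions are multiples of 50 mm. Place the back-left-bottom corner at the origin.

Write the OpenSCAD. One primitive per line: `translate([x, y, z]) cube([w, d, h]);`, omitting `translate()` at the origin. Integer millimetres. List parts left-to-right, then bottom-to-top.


cube([250, 800, 150]);
translate([250, 0, 0]) cube([250, 800, 300]);
translate([500, 0, 0]) cube([250, 800, 450]);
translate([750, 0, 0]) cube([250, 800, 600]);
translate([1000, 0, 0]) cube([250, 800, 750]);
translate([1250, 0, 0]) cube([250, 800, 900]);
translate([1500, 0, 0]) cube([250, 800, 1050]);
translate([1750, 0, 0]) cube([250, 800, 1200]);


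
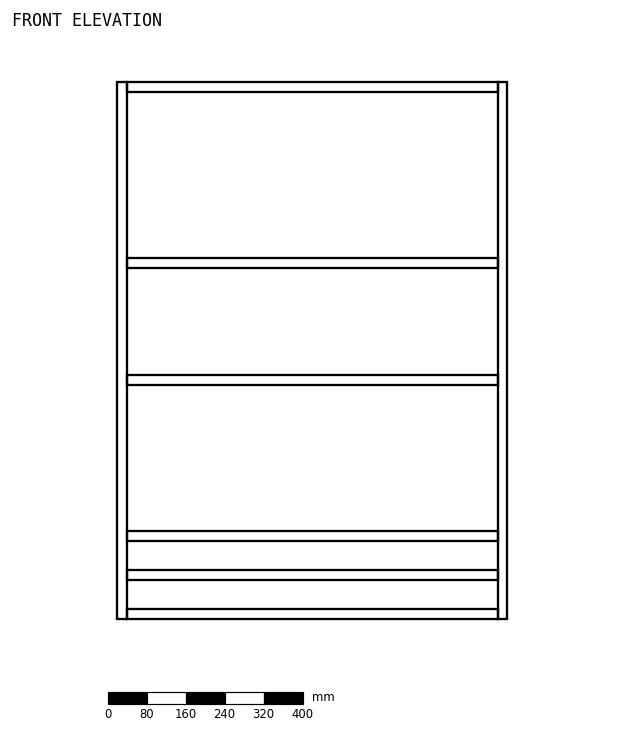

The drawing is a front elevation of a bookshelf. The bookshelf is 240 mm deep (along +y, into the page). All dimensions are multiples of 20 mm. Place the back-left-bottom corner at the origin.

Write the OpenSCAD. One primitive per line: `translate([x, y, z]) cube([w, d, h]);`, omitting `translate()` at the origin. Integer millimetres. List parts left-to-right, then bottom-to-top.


cube([20, 240, 1100]);
translate([20, 0, 0]) cube([760, 240, 20]);
translate([20, 0, 80]) cube([760, 240, 20]);
translate([20, 0, 160]) cube([760, 240, 20]);
translate([20, 0, 480]) cube([760, 240, 20]);
translate([20, 0, 720]) cube([760, 240, 20]);
translate([20, 0, 1080]) cube([760, 240, 20]);
translate([780, 0, 0]) cube([20, 240, 1100]);
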